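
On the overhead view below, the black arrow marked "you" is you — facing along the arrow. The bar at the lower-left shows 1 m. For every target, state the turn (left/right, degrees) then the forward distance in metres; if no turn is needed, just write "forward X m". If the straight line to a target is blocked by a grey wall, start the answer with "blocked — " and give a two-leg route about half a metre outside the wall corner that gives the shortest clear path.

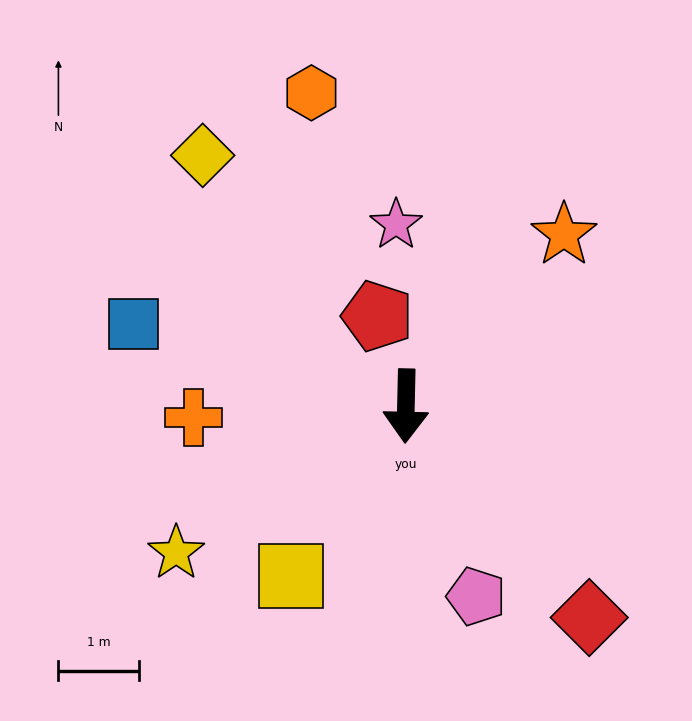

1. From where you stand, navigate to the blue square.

turn right 105°, forward 3.5 m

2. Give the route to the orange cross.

turn right 86°, forward 2.6 m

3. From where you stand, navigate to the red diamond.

turn left 42°, forward 3.5 m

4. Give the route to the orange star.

turn left 139°, forward 2.9 m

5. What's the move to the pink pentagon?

turn left 22°, forward 2.5 m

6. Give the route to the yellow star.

turn right 56°, forward 3.4 m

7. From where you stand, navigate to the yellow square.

turn right 33°, forward 2.5 m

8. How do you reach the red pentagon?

turn right 161°, forward 1.2 m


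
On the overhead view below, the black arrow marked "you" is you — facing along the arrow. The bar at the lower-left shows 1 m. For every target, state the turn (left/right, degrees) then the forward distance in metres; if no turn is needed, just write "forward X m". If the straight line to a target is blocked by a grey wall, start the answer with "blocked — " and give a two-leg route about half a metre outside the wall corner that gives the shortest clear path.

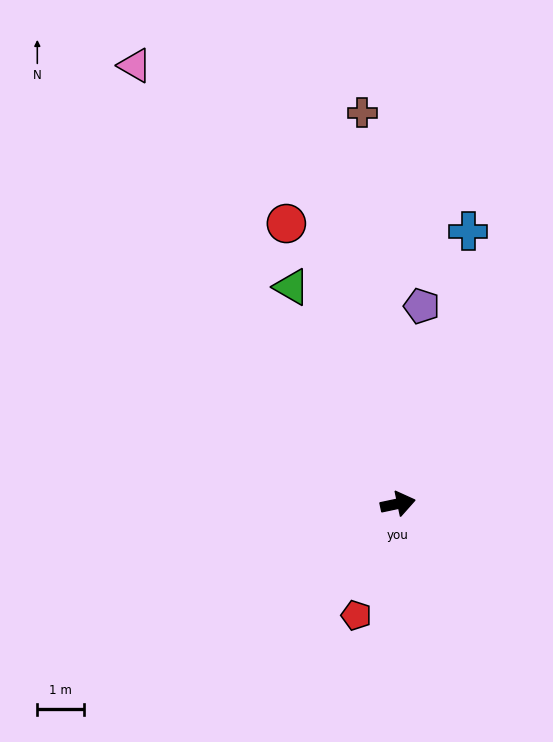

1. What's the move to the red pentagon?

turn right 122°, forward 2.6 m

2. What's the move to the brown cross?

turn left 83°, forward 8.5 m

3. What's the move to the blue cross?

turn left 64°, forward 6.1 m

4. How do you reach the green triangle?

turn left 104°, forward 5.2 m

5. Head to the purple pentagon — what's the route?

turn left 71°, forward 4.3 m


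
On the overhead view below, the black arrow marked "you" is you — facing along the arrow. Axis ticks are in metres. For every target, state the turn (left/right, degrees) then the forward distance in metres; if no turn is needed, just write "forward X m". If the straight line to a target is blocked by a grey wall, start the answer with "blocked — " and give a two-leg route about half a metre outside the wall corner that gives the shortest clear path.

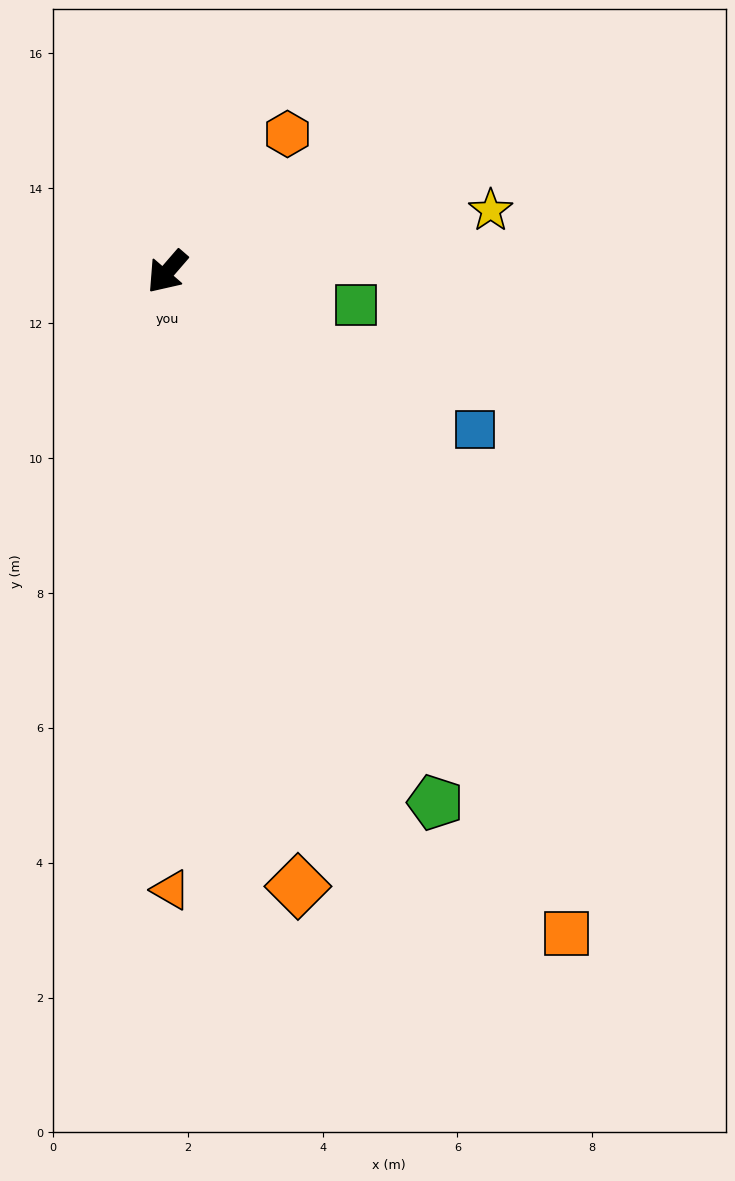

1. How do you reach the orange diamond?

turn left 53°, forward 9.3 m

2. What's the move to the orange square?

turn left 72°, forward 11.5 m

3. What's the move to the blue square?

turn left 104°, forward 5.1 m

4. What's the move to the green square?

turn left 121°, forward 2.8 m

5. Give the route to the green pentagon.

turn left 68°, forward 8.8 m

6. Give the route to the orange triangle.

turn left 41°, forward 9.2 m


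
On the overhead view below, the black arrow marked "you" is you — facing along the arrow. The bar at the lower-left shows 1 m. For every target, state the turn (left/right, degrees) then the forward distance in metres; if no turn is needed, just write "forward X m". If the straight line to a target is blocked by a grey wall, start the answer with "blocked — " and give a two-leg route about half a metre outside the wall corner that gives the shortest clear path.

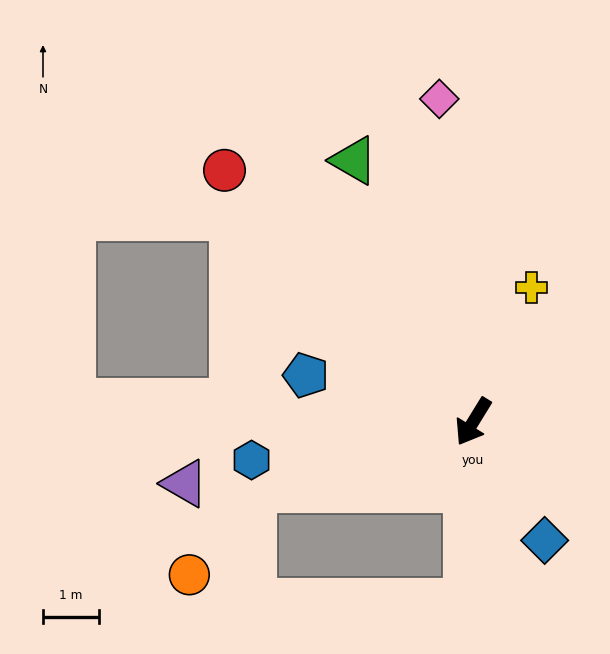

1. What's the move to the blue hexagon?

turn right 49°, forward 4.0 m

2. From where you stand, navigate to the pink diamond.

turn right 142°, forward 5.8 m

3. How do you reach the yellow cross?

turn right 172°, forward 2.6 m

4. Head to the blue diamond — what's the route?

turn left 63°, forward 2.5 m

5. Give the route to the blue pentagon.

turn right 74°, forward 3.1 m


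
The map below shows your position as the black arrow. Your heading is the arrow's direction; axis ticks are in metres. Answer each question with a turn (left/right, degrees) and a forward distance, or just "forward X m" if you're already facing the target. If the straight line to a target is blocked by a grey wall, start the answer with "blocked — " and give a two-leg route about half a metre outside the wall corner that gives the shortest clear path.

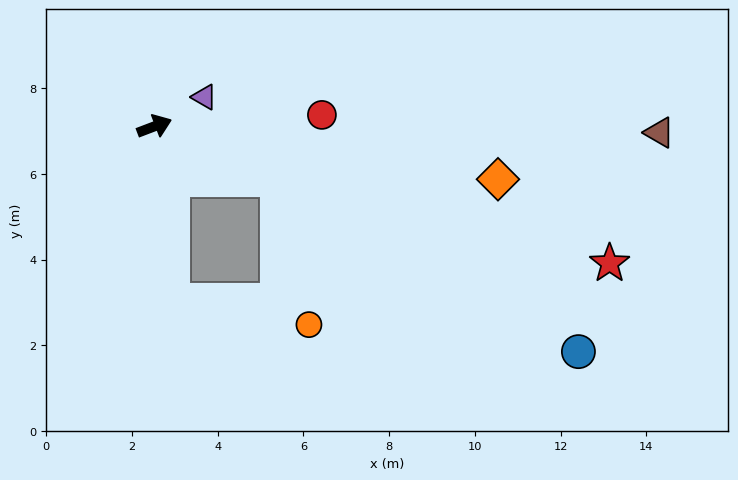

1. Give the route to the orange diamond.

turn right 30°, forward 8.1 m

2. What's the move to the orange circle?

blocked — turn right 44°, forward 3.1 m, then turn right 55°, forward 3.5 m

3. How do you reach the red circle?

turn right 17°, forward 3.9 m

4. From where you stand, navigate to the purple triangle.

turn left 10°, forward 1.3 m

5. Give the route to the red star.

turn right 38°, forward 11.1 m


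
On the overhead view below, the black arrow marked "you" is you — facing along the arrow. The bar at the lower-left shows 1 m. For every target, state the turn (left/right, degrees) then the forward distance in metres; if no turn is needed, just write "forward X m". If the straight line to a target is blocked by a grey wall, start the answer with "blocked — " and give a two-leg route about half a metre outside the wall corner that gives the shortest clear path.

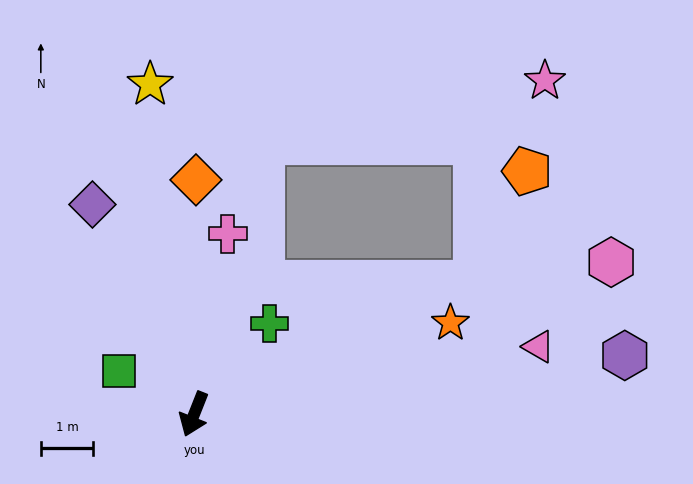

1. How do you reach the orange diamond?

turn right 159°, forward 4.5 m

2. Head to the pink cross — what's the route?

turn right 169°, forward 3.5 m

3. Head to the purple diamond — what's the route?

turn right 133°, forward 4.5 m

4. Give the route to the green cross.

turn left 162°, forward 2.3 m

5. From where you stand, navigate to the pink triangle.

turn left 123°, forward 6.7 m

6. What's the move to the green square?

turn right 98°, forward 1.6 m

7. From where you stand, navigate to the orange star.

turn left 131°, forward 5.2 m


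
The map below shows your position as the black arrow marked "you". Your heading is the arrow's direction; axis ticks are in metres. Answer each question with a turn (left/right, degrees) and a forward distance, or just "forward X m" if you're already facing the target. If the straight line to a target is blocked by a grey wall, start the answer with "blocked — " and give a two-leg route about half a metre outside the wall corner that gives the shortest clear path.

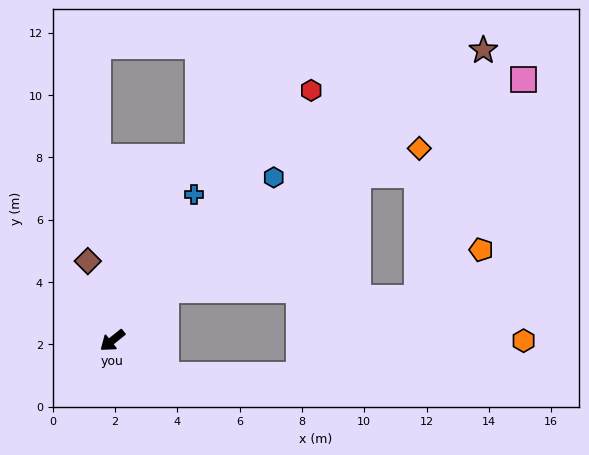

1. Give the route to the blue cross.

turn right 158°, forward 5.4 m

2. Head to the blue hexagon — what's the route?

turn right 173°, forward 7.4 m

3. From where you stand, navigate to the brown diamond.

turn right 112°, forward 2.7 m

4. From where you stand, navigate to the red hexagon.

turn right 167°, forward 10.2 m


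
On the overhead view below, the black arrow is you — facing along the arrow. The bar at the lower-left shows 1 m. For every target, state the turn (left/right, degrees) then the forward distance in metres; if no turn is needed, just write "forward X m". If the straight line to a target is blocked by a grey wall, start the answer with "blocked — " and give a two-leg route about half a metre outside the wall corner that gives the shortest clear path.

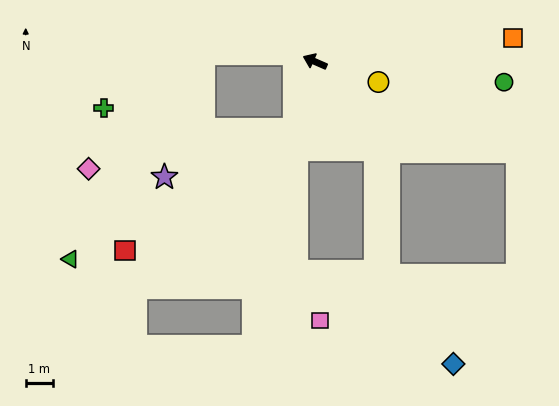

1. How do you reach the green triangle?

blocked — turn left 96°, forward 2.6 m, then turn right 42°, forward 9.4 m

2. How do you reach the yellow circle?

turn right 174°, forward 2.4 m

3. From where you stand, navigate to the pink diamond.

blocked — turn left 96°, forward 2.6 m, then turn right 61°, forward 7.6 m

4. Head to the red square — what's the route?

blocked — turn left 96°, forward 2.6 m, then turn right 37°, forward 7.6 m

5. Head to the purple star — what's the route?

blocked — turn left 96°, forward 2.6 m, then turn right 52°, forward 5.0 m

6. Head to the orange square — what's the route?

turn right 150°, forward 7.3 m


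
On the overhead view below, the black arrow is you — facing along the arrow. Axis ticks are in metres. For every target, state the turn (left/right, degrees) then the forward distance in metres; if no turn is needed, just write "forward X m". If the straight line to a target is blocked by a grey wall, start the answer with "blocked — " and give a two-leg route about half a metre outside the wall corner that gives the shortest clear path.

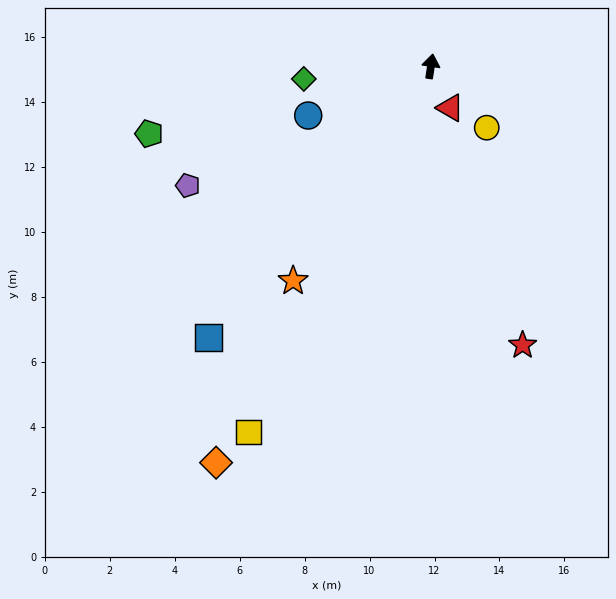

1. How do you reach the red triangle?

turn right 146°, forward 1.4 m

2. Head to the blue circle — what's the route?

turn left 121°, forward 4.1 m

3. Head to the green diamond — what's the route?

turn left 104°, forward 3.9 m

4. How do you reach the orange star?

turn left 156°, forward 7.8 m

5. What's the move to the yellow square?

turn left 162°, forward 12.6 m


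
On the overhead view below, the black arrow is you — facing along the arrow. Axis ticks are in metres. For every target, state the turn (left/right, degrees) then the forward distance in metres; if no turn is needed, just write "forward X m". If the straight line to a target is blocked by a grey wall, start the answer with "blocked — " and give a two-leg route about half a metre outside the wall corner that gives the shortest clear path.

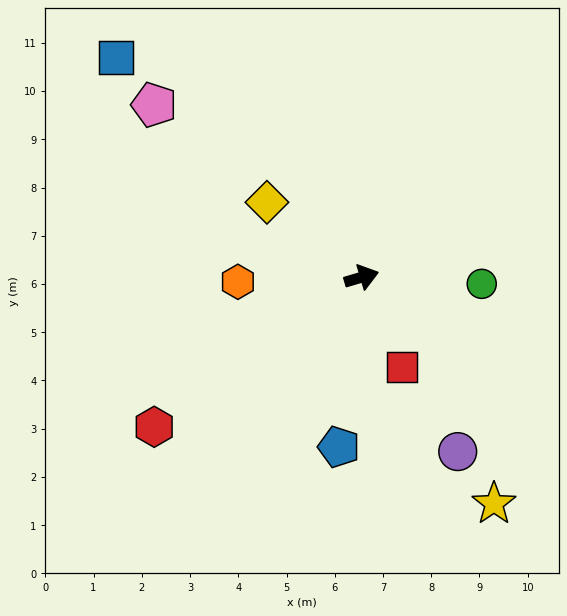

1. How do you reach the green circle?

turn right 20°, forward 2.5 m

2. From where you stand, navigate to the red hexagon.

turn right 161°, forward 5.3 m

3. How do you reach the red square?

turn right 82°, forward 2.0 m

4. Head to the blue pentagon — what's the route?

turn right 114°, forward 3.5 m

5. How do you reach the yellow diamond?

turn left 125°, forward 2.5 m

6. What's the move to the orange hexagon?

turn left 166°, forward 2.6 m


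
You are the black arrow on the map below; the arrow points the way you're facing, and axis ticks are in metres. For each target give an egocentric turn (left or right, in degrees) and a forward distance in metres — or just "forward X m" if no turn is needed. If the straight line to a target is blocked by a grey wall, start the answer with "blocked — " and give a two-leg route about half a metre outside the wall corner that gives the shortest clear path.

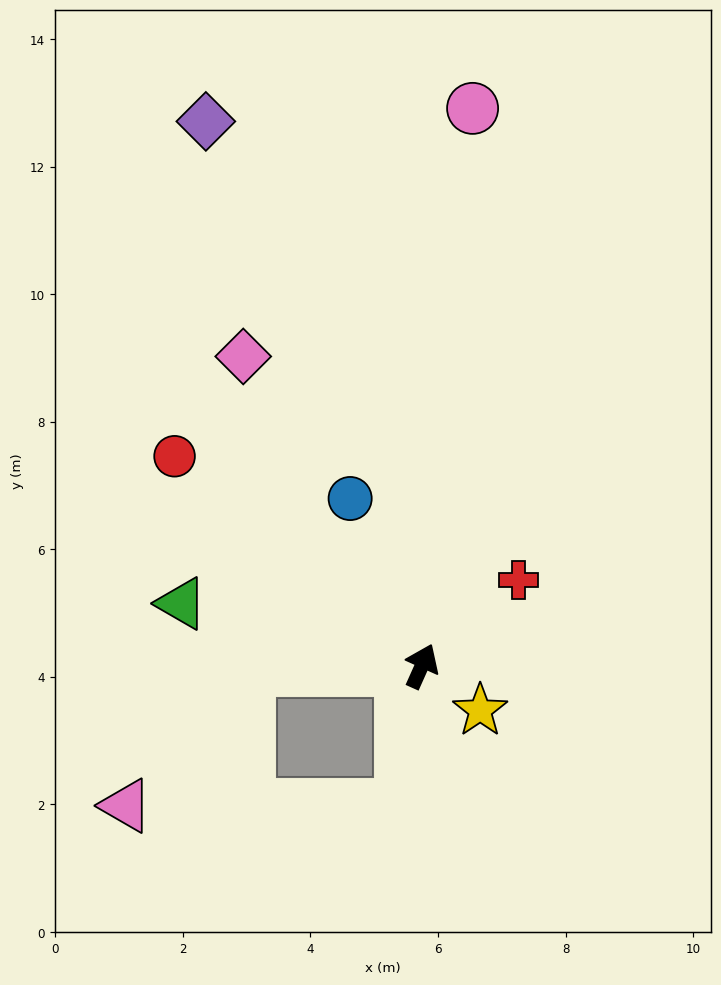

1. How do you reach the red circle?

turn left 74°, forward 5.1 m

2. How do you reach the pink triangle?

blocked — turn left 115°, forward 2.7 m, then turn left 47°, forward 2.9 m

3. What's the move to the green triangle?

turn left 100°, forward 3.9 m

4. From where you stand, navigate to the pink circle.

turn left 19°, forward 8.8 m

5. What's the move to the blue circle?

turn left 47°, forward 2.9 m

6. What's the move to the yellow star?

turn right 103°, forward 1.1 m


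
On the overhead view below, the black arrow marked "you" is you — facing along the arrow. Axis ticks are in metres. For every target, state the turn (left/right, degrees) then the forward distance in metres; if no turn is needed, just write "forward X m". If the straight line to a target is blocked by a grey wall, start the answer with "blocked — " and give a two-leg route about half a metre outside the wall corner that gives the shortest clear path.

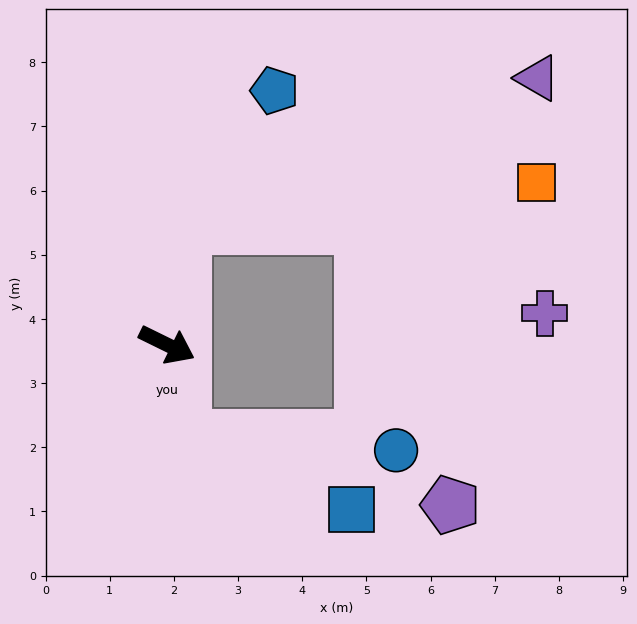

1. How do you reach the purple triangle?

blocked — turn left 108°, forward 1.9 m, then turn right 59°, forward 6.0 m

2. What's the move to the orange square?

blocked — turn left 108°, forward 1.9 m, then turn right 75°, forward 5.5 m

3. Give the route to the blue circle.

blocked — turn right 54°, forward 1.5 m, then turn left 77°, forward 3.3 m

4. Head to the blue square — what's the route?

blocked — turn right 54°, forward 1.5 m, then turn left 57°, forward 2.8 m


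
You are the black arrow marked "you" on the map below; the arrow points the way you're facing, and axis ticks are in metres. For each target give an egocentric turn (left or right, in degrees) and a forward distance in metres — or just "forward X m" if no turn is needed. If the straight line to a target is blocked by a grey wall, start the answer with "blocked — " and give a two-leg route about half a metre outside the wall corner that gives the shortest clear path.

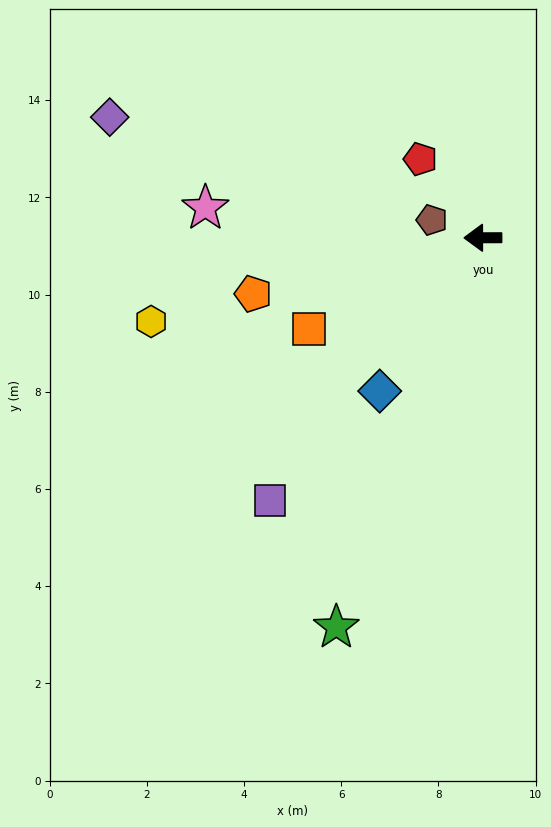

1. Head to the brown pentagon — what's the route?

turn right 19°, forward 1.1 m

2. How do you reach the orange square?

turn left 28°, forward 4.0 m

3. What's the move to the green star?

turn left 69°, forward 8.6 m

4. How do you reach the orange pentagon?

turn left 14°, forward 4.9 m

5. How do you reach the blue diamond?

turn left 56°, forward 3.8 m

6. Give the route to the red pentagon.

turn right 52°, forward 2.1 m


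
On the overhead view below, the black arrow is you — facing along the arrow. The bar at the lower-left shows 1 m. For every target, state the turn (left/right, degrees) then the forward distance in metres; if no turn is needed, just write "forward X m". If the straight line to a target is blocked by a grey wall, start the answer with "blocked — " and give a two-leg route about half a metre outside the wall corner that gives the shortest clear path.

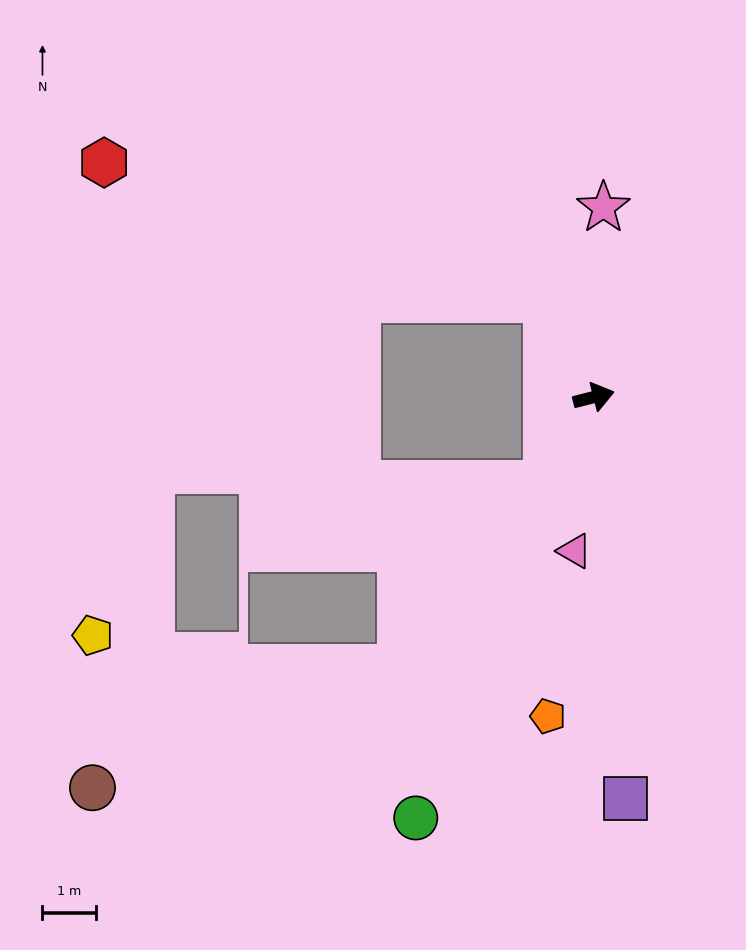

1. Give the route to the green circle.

turn right 127°, forward 8.5 m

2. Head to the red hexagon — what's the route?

blocked — turn left 102°, forward 2.0 m, then turn left 47°, forward 8.6 m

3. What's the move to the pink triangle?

turn right 111°, forward 2.9 m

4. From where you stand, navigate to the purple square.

turn right 100°, forward 7.5 m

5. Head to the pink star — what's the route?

turn left 73°, forward 3.5 m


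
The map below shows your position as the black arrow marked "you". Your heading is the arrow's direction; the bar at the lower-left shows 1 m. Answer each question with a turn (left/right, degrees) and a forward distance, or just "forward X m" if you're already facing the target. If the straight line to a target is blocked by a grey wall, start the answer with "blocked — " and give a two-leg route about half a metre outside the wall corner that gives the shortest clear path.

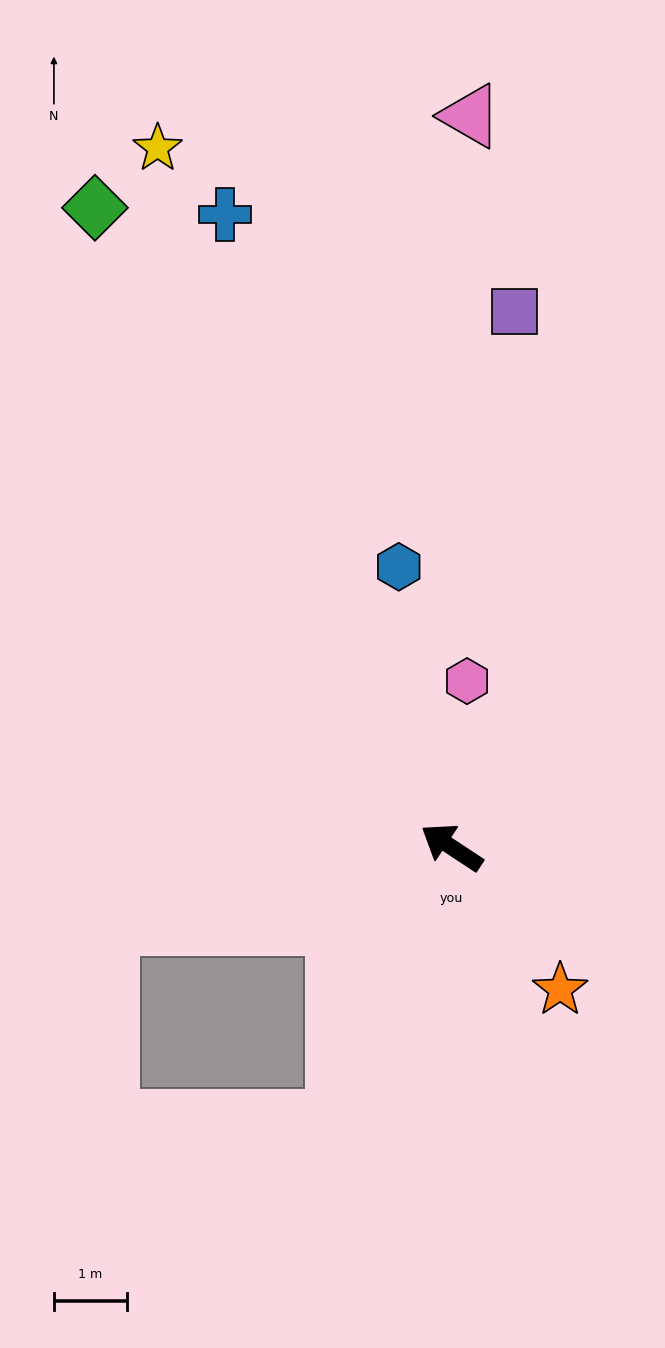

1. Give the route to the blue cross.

turn right 37°, forward 9.2 m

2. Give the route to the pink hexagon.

turn right 62°, forward 2.3 m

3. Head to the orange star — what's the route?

turn left 161°, forward 2.5 m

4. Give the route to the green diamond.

turn right 27°, forward 10.0 m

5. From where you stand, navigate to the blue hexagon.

turn right 46°, forward 3.9 m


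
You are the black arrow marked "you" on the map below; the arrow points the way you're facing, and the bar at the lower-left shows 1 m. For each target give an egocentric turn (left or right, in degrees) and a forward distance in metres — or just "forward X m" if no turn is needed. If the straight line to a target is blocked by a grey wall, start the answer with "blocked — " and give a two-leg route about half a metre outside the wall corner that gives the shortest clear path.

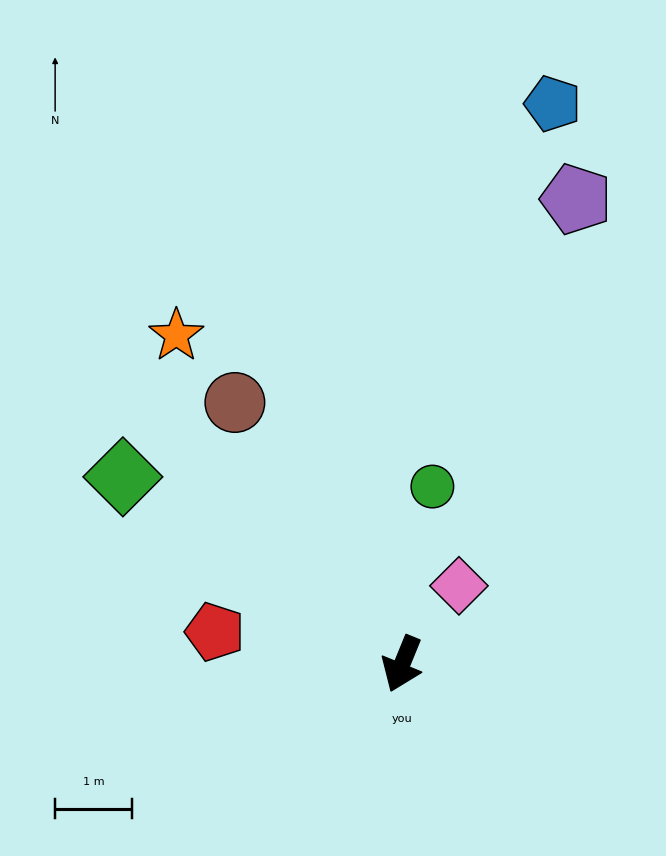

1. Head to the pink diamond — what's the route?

turn left 166°, forward 1.3 m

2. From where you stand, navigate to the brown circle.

turn right 125°, forward 4.0 m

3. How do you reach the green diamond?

turn right 102°, forward 4.4 m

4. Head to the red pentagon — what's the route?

turn right 78°, forward 2.5 m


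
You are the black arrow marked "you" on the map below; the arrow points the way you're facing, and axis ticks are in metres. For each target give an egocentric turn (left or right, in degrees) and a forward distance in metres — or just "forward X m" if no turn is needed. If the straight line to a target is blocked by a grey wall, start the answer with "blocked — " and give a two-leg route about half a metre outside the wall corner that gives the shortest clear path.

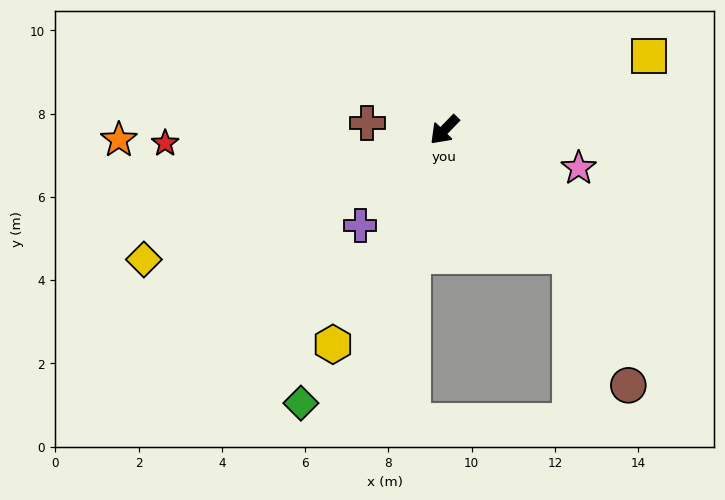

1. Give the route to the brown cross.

turn right 51°, forward 1.9 m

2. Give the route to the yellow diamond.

turn right 22°, forward 7.9 m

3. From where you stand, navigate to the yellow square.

turn left 154°, forward 5.2 m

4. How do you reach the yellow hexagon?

turn left 17°, forward 5.8 m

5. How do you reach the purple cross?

turn left 3°, forward 3.1 m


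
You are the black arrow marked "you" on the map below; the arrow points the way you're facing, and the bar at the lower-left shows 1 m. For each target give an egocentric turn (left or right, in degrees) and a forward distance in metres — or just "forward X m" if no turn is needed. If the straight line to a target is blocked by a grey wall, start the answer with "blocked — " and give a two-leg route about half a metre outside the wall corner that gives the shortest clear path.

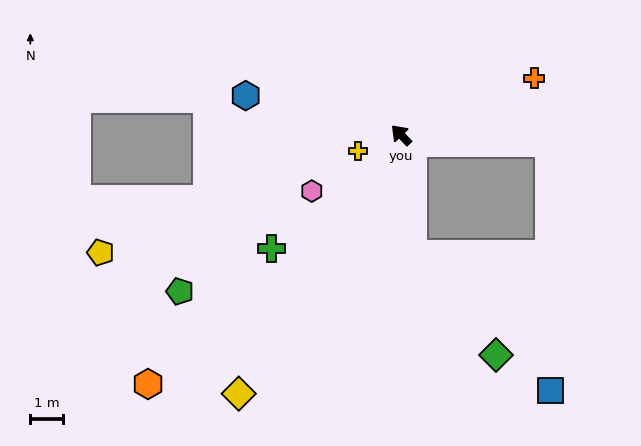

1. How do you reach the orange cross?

turn right 111°, forward 4.4 m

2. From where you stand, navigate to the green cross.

turn left 88°, forward 5.3 m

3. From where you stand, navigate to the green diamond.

blocked — turn left 142°, forward 3.6 m, then turn left 33°, forward 4.0 m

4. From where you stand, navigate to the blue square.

blocked — turn right 137°, forward 4.5 m, then turn right 86°, forward 7.5 m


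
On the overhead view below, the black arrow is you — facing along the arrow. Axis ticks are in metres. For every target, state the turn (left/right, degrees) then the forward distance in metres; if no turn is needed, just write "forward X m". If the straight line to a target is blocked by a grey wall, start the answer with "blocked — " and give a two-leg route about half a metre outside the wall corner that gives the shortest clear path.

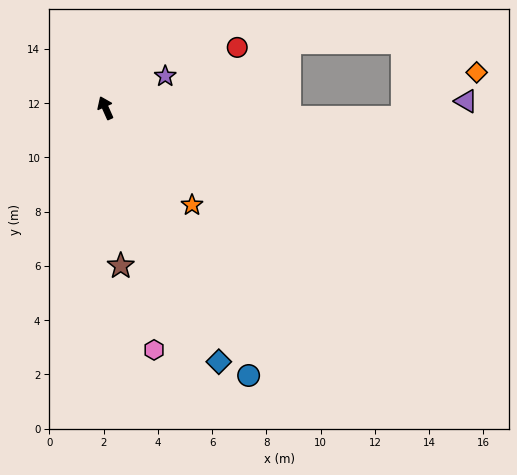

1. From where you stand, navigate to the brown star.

turn left 161°, forward 5.9 m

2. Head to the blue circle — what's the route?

turn right 176°, forward 11.2 m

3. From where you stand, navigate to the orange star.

turn right 162°, forward 4.8 m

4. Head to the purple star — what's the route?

turn right 86°, forward 2.5 m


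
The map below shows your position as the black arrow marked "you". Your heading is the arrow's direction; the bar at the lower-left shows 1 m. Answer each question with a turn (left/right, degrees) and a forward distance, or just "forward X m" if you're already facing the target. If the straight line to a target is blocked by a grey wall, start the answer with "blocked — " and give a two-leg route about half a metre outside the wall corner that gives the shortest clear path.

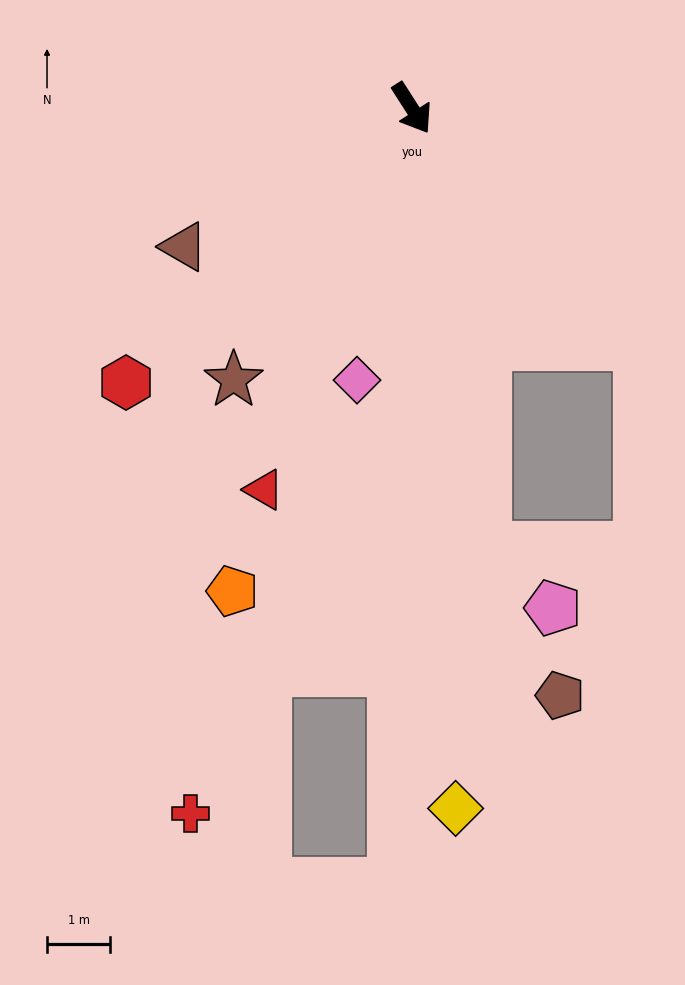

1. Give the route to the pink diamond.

turn right 44°, forward 4.4 m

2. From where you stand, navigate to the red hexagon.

turn right 79°, forward 6.3 m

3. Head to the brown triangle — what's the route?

turn right 91°, forward 4.2 m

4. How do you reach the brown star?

turn right 66°, forward 5.2 m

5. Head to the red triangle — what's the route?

turn right 54°, forward 6.5 m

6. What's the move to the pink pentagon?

blocked — turn right 23°, forward 7.1 m, then turn left 39°, forward 1.4 m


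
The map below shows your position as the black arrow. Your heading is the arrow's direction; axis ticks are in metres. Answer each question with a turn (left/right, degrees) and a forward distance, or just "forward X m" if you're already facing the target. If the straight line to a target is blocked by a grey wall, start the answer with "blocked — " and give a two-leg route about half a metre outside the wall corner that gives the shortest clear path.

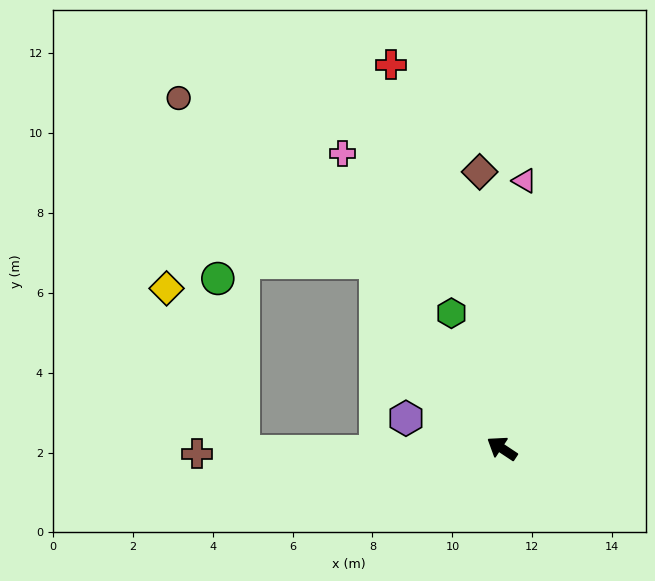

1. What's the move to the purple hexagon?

turn left 16°, forward 2.5 m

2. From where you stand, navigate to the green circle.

blocked — turn left 34°, forward 6.5 m, then turn right 82°, forward 4.4 m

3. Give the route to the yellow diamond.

blocked — turn left 34°, forward 6.5 m, then turn right 65°, forward 4.5 m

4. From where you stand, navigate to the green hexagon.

turn right 36°, forward 3.6 m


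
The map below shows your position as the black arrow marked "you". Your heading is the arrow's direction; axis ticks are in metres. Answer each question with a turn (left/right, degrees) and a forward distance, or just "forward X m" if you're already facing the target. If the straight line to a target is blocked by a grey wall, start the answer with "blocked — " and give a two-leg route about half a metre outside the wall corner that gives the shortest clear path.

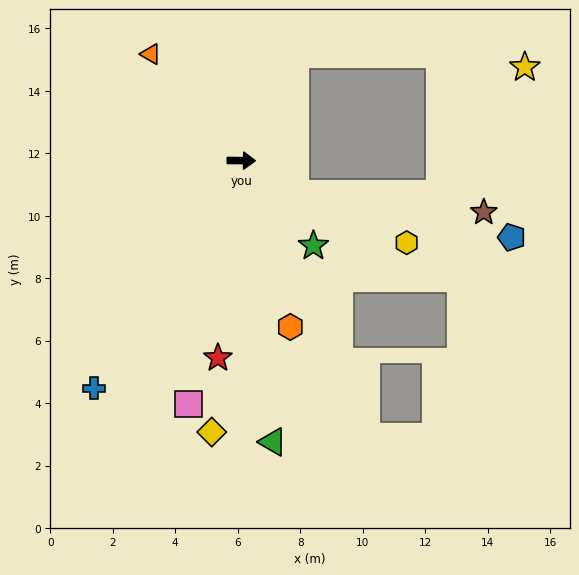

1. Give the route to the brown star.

blocked — turn right 30°, forward 2.0 m, then turn left 25°, forward 6.0 m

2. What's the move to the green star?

turn right 49°, forward 3.6 m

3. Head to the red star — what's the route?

turn right 96°, forward 6.4 m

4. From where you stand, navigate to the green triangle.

turn right 83°, forward 9.1 m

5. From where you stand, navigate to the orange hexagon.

turn right 73°, forward 5.6 m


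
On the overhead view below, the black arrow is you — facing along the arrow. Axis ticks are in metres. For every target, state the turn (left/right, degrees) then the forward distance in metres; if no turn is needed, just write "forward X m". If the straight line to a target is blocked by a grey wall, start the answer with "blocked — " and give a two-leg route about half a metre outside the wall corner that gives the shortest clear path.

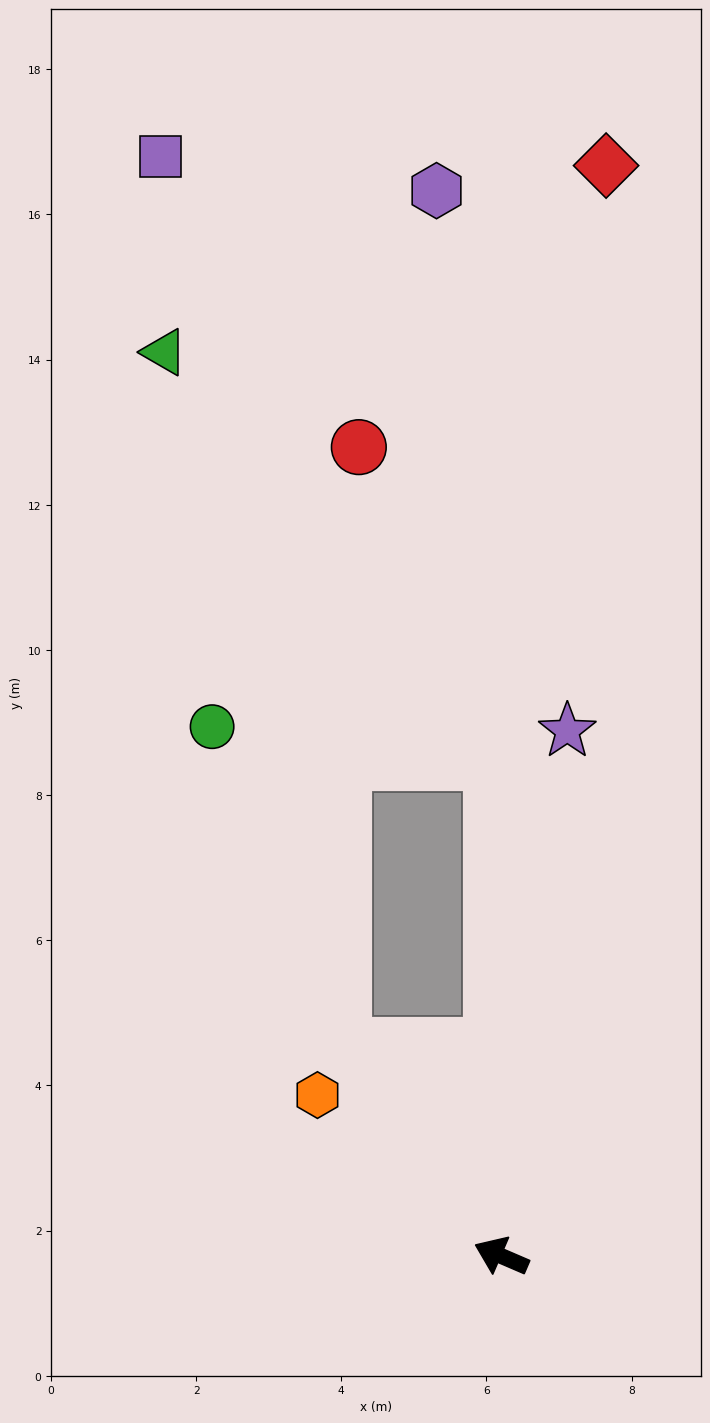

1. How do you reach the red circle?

blocked — turn right 66°, forward 6.8 m, then turn left 23°, forward 4.7 m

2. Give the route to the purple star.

turn right 74°, forward 7.3 m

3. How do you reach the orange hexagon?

turn right 18°, forward 3.4 m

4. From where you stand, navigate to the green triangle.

blocked — turn right 29°, forward 3.6 m, then turn right 24°, forward 9.9 m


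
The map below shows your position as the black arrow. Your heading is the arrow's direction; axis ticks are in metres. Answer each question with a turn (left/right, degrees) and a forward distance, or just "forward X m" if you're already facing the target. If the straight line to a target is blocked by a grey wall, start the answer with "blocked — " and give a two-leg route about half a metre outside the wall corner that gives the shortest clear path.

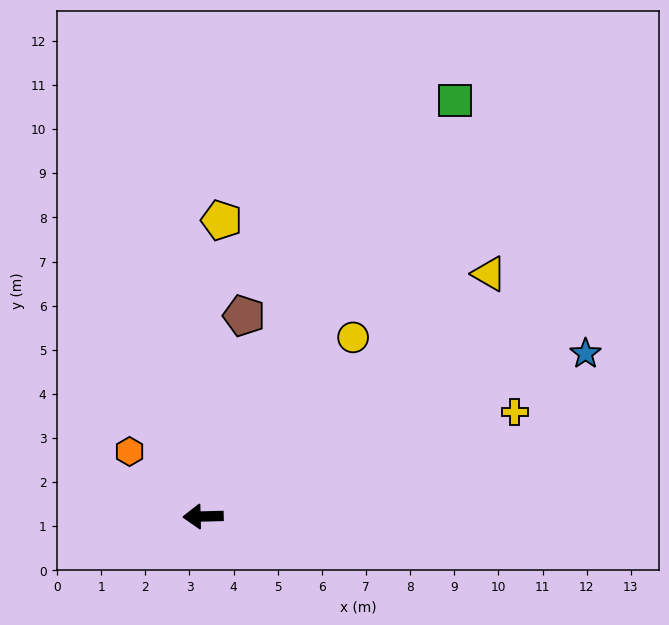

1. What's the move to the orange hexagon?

turn right 43°, forward 2.2 m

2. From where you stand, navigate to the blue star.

turn right 158°, forward 9.4 m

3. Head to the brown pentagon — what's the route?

turn right 103°, forward 4.6 m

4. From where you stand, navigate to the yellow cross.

turn right 163°, forward 7.5 m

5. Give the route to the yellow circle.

turn right 131°, forward 5.3 m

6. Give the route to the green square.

turn right 123°, forward 11.0 m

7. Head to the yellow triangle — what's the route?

turn right 141°, forward 8.5 m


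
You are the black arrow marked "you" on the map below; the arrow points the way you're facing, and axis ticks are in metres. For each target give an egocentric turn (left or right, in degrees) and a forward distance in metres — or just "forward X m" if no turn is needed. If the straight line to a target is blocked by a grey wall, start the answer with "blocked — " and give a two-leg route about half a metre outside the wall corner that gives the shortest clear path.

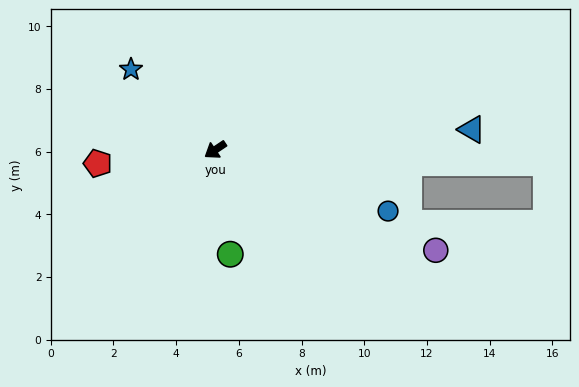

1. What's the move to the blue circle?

turn left 127°, forward 5.8 m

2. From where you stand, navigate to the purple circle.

turn left 122°, forward 7.7 m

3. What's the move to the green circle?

turn left 64°, forward 3.4 m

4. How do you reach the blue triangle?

turn left 151°, forward 8.2 m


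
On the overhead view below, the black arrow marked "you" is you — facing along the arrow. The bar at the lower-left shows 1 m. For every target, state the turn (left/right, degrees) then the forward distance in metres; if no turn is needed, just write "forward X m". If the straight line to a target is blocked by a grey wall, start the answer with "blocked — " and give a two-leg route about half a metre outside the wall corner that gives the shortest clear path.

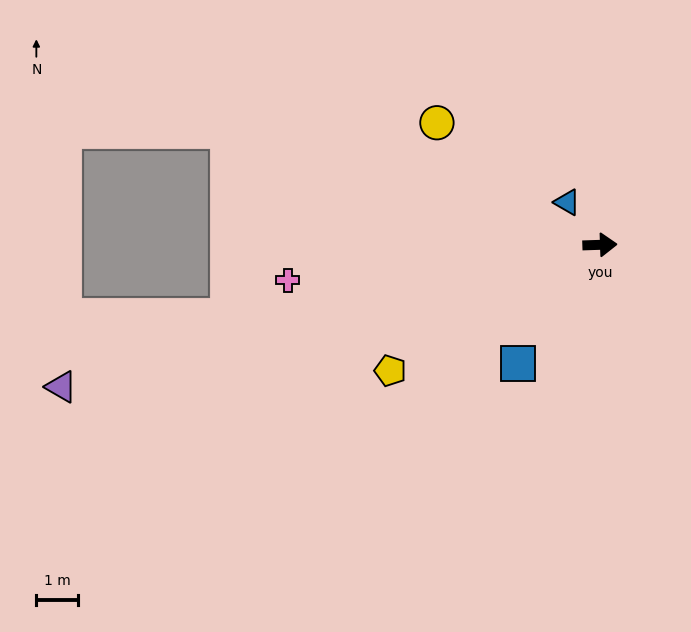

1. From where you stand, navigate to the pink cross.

turn right 175°, forward 7.5 m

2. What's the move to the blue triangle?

turn left 126°, forward 1.3 m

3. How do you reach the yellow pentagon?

turn right 151°, forward 5.8 m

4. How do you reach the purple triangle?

turn right 167°, forward 13.2 m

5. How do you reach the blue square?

turn right 127°, forward 3.4 m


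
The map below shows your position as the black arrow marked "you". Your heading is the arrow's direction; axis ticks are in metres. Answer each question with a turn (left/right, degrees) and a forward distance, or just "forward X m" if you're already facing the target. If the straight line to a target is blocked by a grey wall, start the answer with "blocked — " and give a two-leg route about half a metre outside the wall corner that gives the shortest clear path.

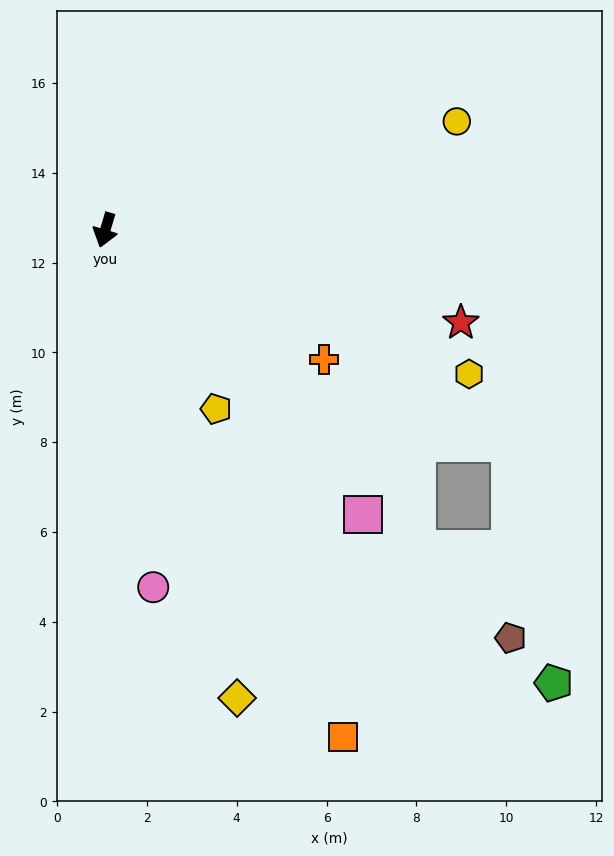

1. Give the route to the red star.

turn left 92°, forward 8.2 m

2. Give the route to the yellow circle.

turn left 124°, forward 8.2 m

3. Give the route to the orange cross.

turn left 76°, forward 5.7 m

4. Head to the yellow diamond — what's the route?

turn left 32°, forward 10.8 m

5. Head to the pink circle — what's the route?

turn left 24°, forward 8.0 m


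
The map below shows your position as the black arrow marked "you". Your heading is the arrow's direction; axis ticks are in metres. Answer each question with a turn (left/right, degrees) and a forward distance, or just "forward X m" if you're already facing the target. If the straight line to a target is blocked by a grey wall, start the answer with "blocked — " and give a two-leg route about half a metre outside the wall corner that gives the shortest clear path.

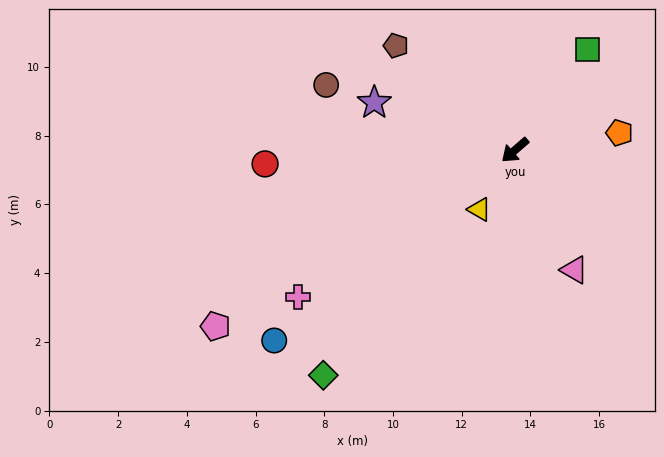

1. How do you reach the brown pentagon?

turn right 82°, forward 4.6 m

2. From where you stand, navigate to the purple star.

turn right 60°, forward 4.3 m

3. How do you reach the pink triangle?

turn left 75°, forward 3.9 m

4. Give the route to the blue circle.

turn right 3°, forward 8.9 m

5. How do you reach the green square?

turn right 167°, forward 3.6 m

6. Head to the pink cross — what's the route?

turn right 7°, forward 7.6 m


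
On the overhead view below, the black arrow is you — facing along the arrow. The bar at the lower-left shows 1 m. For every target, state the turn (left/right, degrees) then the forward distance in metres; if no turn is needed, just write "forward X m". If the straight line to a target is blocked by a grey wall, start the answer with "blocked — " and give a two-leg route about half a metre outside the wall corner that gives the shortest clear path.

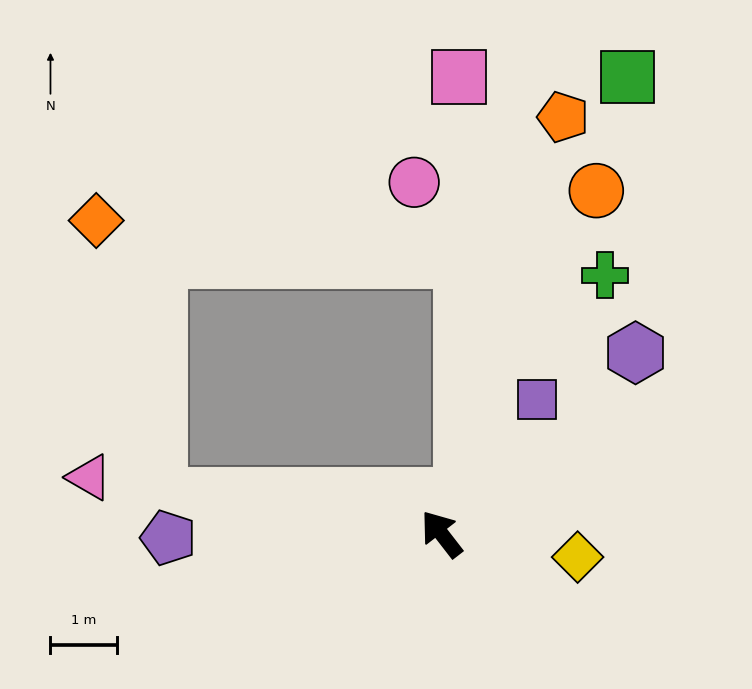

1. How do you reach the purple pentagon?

turn left 53°, forward 4.1 m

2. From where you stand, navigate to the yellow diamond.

turn right 137°, forward 2.1 m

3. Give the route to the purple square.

turn right 73°, forward 2.5 m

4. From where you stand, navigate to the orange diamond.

blocked — turn left 45°, forward 4.3 m, then turn right 70°, forward 4.2 m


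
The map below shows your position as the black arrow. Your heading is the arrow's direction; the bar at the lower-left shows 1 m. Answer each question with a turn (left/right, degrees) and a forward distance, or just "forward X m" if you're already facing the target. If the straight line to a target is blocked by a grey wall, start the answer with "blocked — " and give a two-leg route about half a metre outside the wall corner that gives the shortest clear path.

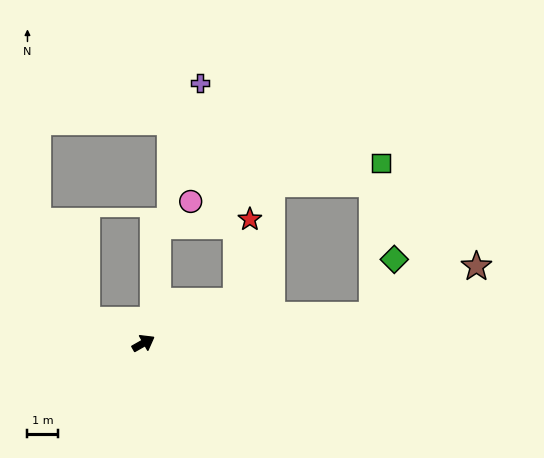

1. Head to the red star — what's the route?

blocked — turn right 5°, forward 3.3 m, then turn left 55°, forward 2.7 m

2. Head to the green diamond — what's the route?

blocked — turn right 23°, forward 7.5 m, then turn left 61°, forward 1.9 m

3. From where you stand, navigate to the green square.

blocked — turn right 23°, forward 7.5 m, then turn left 80°, forward 4.9 m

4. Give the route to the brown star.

blocked — turn right 23°, forward 7.5 m, then turn left 18°, forward 3.8 m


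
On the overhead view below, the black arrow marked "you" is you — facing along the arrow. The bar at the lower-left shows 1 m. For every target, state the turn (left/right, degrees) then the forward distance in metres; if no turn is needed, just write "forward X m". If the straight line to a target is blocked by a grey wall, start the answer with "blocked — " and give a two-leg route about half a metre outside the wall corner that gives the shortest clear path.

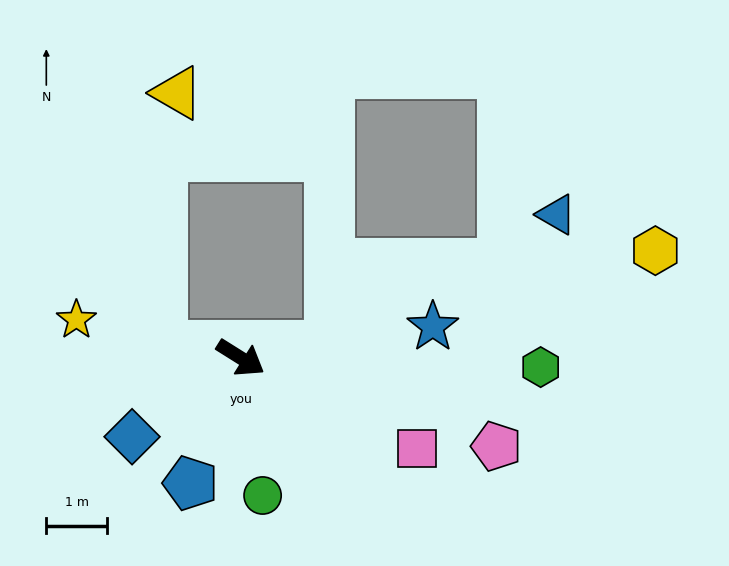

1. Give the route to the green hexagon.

turn left 30°, forward 5.0 m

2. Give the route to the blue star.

turn left 41°, forward 3.2 m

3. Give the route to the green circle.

turn right 49°, forward 2.3 m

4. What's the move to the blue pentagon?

turn right 80°, forward 2.2 m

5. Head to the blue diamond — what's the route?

turn right 112°, forward 2.2 m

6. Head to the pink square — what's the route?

turn left 5°, forward 3.3 m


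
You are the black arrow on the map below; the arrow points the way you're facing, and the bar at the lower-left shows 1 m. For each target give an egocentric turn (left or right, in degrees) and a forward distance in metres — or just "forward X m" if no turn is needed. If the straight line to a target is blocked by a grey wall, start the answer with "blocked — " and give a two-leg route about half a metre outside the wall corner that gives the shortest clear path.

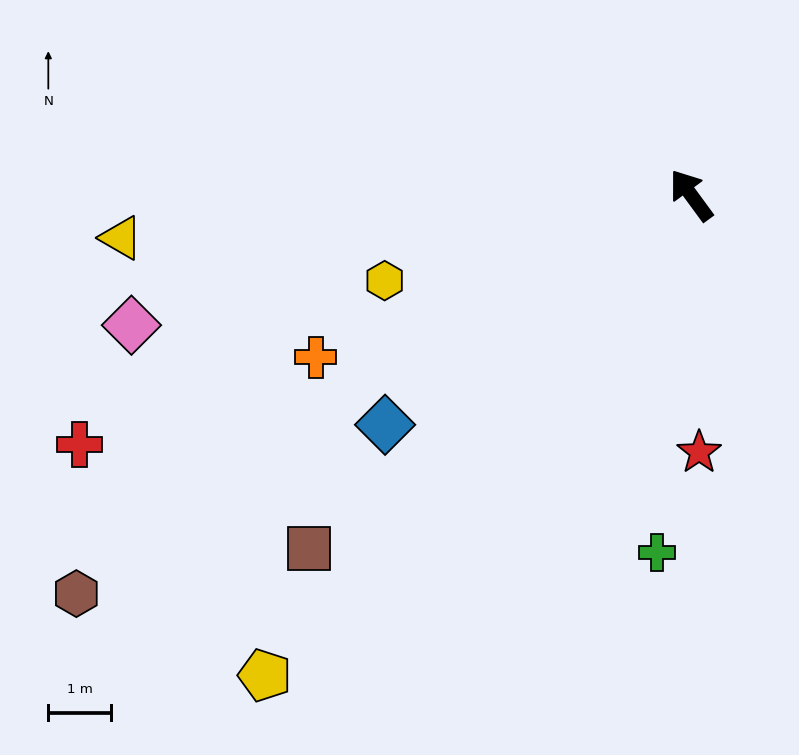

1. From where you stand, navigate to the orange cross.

turn left 77°, forward 6.5 m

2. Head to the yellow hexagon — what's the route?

turn left 69°, forward 5.1 m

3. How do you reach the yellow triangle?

turn left 58°, forward 9.1 m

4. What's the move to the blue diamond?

turn left 91°, forward 6.1 m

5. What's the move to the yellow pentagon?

turn left 102°, forward 10.2 m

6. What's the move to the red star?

turn left 146°, forward 4.1 m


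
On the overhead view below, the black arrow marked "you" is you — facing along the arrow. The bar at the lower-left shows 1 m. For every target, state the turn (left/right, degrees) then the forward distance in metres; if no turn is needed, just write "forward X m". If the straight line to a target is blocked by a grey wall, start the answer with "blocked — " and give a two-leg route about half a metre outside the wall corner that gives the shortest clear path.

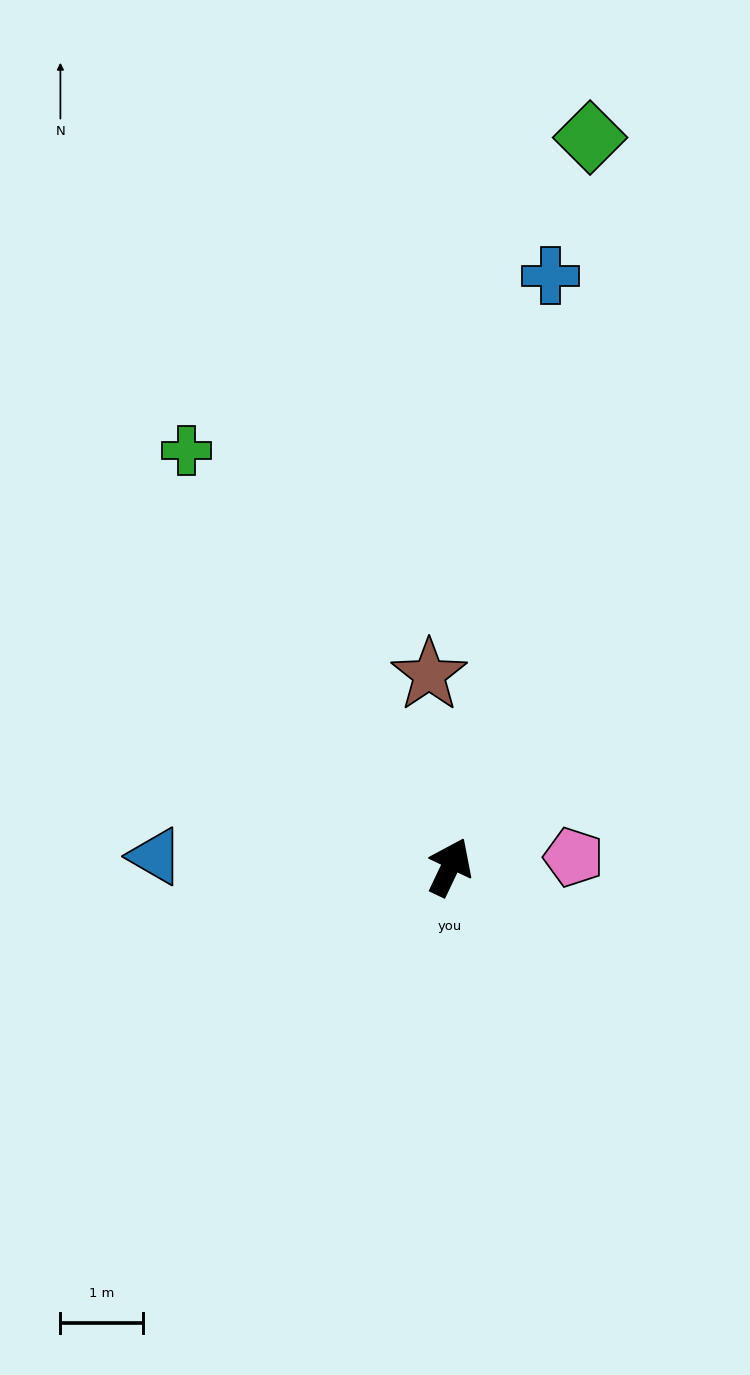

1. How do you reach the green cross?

turn left 58°, forward 5.9 m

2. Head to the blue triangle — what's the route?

turn left 113°, forward 3.5 m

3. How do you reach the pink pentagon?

turn right 60°, forward 1.5 m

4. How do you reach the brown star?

turn left 32°, forward 2.3 m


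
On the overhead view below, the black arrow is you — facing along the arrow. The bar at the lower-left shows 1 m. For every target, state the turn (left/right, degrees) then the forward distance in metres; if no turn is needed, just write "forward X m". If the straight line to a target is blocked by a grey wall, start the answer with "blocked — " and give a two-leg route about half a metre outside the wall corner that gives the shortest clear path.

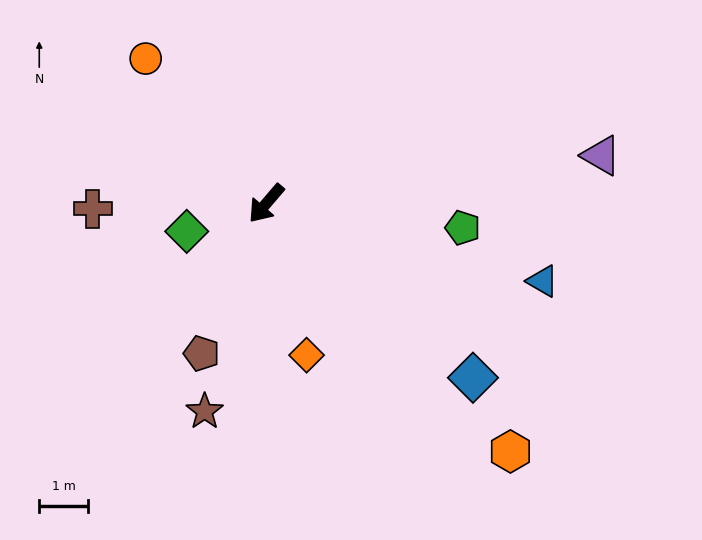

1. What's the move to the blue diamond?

turn left 90°, forward 5.5 m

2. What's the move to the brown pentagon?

turn left 17°, forward 3.3 m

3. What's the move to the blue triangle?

turn left 115°, forward 5.9 m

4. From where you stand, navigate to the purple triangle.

turn left 139°, forward 6.9 m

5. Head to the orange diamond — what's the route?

turn left 55°, forward 3.2 m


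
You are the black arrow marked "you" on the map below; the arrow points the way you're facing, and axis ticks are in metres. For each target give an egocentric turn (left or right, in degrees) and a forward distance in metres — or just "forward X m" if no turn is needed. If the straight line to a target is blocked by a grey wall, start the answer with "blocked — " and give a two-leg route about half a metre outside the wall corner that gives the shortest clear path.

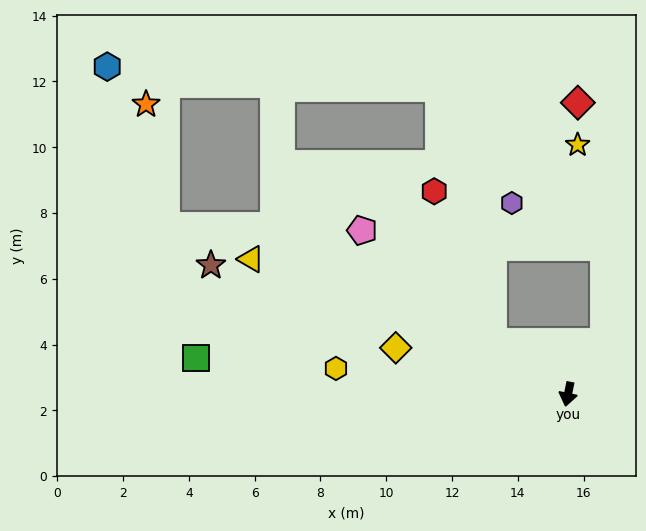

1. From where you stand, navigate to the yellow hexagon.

turn right 85°, forward 7.1 m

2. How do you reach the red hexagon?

blocked — turn right 114°, forward 2.8 m, then turn right 33°, forward 4.9 m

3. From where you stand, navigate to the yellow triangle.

turn right 101°, forward 10.5 m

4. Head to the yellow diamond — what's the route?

turn right 93°, forward 5.4 m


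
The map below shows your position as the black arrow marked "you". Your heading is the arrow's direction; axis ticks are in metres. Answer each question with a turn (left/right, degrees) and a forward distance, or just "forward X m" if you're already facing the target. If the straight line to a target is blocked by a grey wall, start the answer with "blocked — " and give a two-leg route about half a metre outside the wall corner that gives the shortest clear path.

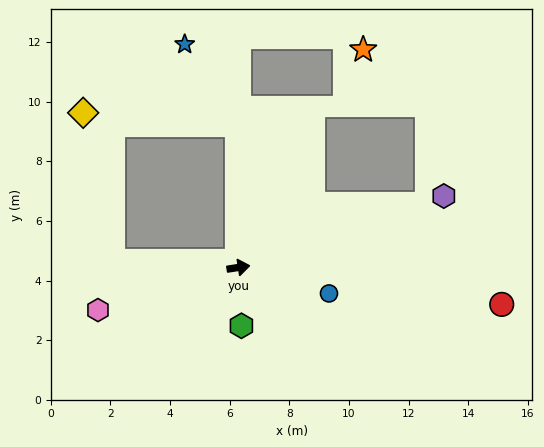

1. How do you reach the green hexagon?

turn right 96°, forward 2.0 m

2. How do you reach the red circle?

turn right 17°, forward 8.9 m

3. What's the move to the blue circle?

turn right 25°, forward 3.2 m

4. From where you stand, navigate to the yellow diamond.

blocked — turn left 168°, forward 4.2 m, then turn right 75°, forward 5.1 m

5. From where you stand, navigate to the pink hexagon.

turn right 172°, forward 4.9 m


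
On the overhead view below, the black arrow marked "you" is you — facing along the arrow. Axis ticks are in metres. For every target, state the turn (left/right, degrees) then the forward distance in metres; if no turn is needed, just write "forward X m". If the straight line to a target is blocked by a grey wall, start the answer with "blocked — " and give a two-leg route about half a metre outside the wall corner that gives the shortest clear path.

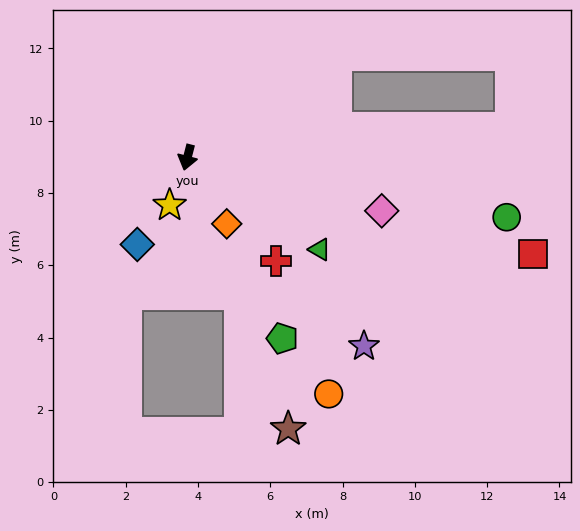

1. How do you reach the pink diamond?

turn left 89°, forward 5.6 m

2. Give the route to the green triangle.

turn left 70°, forward 4.5 m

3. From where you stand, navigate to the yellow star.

turn right 6°, forward 1.4 m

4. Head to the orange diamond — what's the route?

turn left 45°, forward 2.1 m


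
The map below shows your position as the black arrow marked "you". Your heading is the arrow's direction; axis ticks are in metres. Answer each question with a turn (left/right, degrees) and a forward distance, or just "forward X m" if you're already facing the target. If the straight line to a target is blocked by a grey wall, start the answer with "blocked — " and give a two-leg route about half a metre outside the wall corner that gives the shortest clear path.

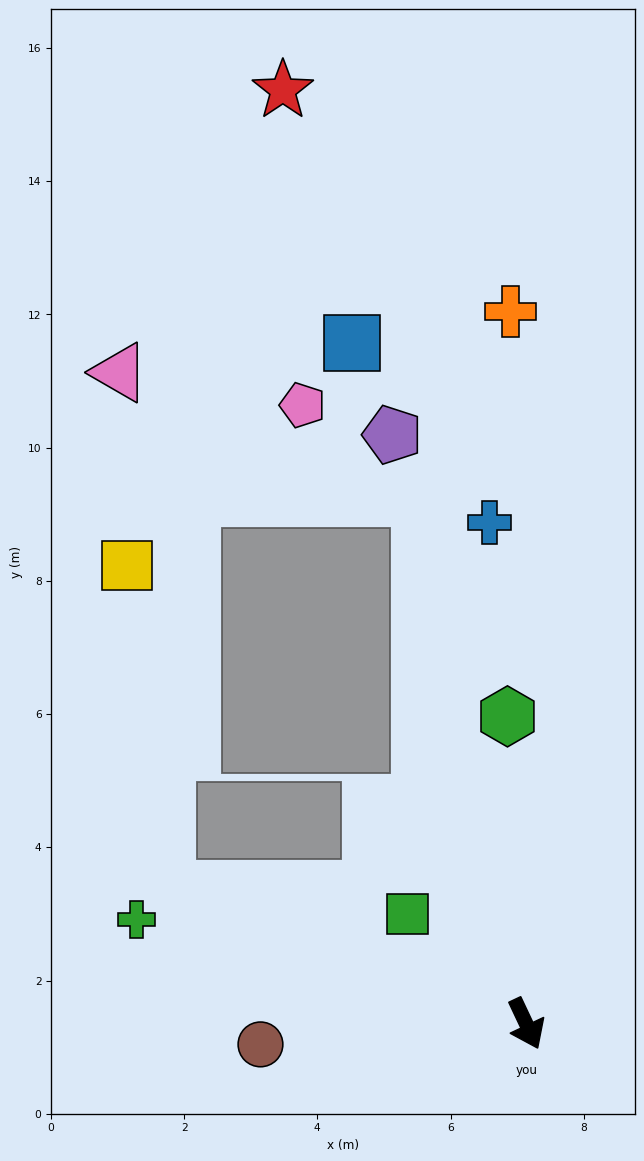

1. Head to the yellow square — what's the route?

blocked — turn right 136°, forward 5.8 m, then turn right 62°, forward 4.9 m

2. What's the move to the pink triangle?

blocked — turn left 166°, forward 8.1 m, then turn left 56°, forward 4.9 m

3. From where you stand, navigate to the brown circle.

turn right 111°, forward 4.0 m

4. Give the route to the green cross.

turn right 130°, forward 6.1 m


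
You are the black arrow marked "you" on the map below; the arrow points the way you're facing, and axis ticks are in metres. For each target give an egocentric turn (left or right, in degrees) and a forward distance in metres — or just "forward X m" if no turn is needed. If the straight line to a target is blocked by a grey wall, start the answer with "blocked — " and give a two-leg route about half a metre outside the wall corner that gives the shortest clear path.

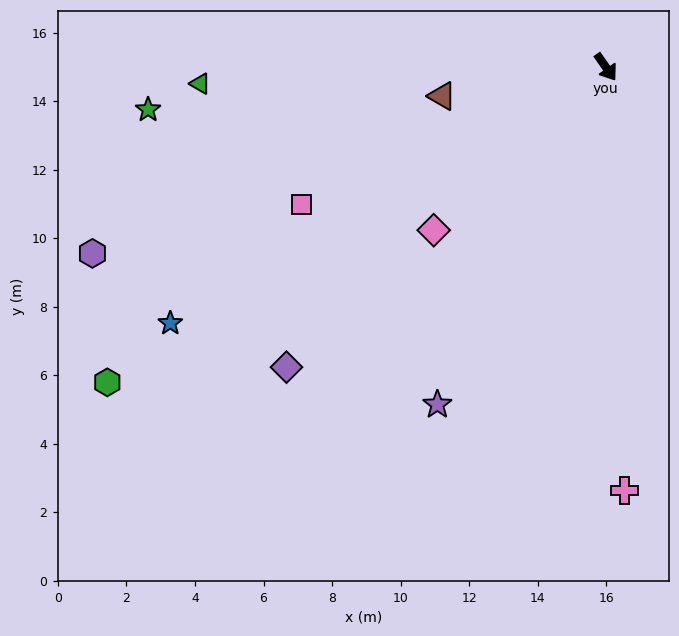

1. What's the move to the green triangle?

turn right 123°, forward 11.9 m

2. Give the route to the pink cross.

turn right 32°, forward 12.4 m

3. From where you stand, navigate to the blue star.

turn right 94°, forward 14.7 m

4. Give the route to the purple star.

turn right 61°, forward 11.0 m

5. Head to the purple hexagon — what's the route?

turn right 105°, forward 15.9 m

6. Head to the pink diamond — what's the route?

turn right 81°, forward 6.9 m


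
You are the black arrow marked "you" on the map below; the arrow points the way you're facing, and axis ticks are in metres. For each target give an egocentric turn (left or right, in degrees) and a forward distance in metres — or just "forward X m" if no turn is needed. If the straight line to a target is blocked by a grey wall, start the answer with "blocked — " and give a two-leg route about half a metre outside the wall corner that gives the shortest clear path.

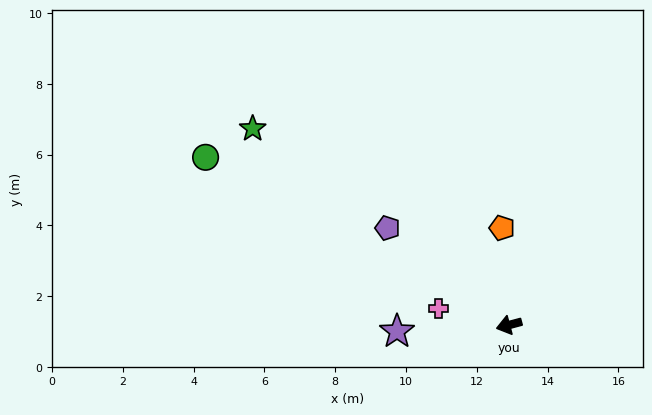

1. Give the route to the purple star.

turn right 12°, forward 3.2 m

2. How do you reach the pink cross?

turn right 28°, forward 2.1 m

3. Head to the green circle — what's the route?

turn right 44°, forward 9.8 m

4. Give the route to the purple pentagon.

turn right 54°, forward 4.4 m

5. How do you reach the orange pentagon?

turn right 101°, forward 2.7 m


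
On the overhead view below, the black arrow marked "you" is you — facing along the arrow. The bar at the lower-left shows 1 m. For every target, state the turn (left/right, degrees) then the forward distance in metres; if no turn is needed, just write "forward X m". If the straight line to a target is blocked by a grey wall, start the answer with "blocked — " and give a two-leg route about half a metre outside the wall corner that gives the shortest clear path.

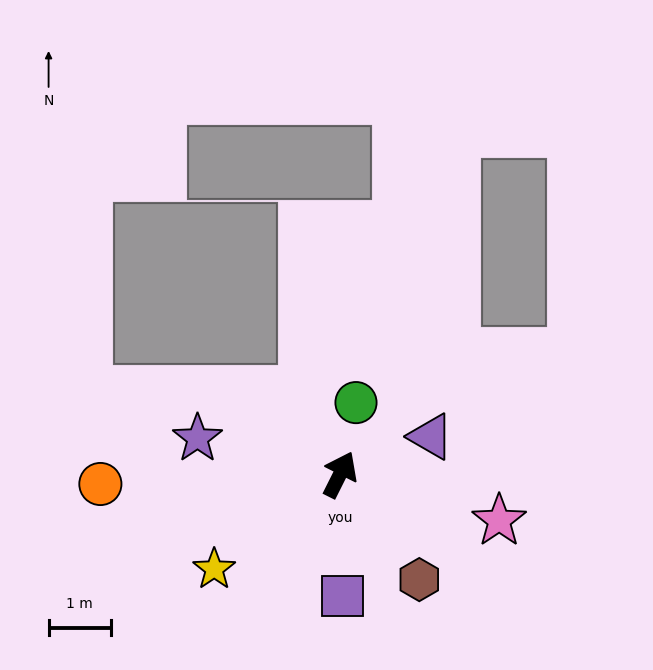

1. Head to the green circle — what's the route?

turn left 14°, forward 1.2 m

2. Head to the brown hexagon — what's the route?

turn right 116°, forward 2.1 m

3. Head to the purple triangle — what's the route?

turn right 41°, forward 1.6 m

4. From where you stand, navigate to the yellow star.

turn left 154°, forward 2.5 m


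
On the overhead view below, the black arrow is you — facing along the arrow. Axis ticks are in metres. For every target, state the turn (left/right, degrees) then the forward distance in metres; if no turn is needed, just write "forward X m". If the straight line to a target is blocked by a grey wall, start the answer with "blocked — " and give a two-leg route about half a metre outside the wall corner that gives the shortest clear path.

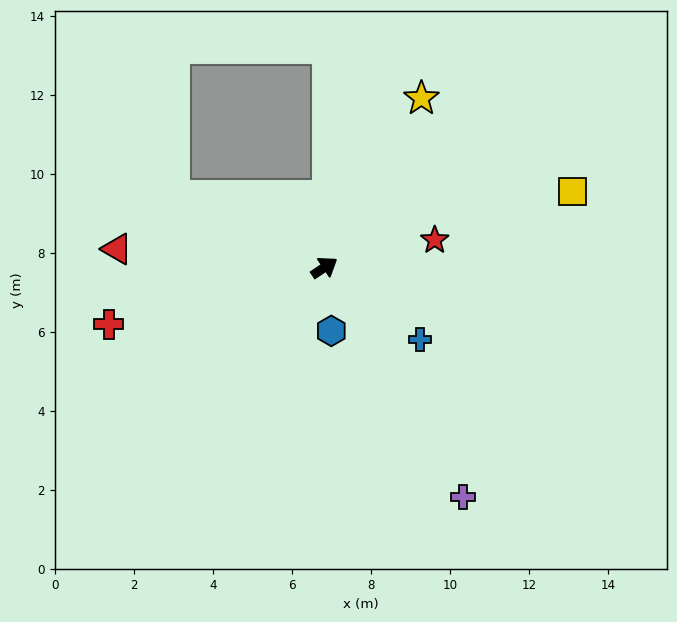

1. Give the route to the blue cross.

turn right 71°, forward 3.0 m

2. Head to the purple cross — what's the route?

turn right 93°, forward 6.8 m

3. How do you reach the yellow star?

turn left 26°, forward 4.9 m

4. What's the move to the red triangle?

turn left 141°, forward 5.3 m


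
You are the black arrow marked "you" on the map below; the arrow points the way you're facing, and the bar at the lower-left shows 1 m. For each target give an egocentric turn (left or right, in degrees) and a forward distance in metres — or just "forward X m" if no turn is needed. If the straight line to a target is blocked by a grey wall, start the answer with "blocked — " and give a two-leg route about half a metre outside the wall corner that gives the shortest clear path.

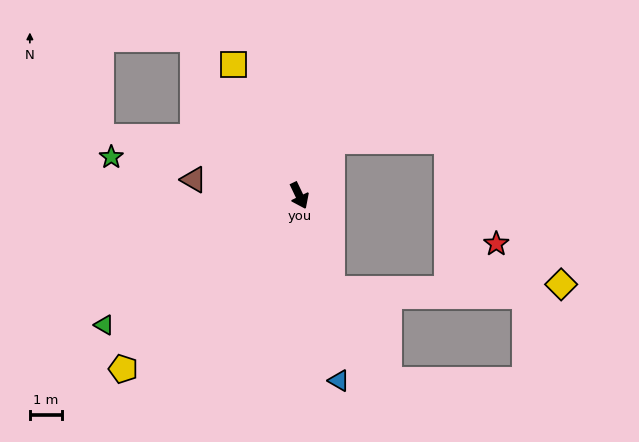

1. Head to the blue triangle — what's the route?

turn right 13°, forward 5.9 m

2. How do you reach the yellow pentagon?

turn right 71°, forward 7.6 m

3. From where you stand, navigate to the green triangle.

turn right 82°, forward 7.2 m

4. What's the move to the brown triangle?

turn right 124°, forward 3.3 m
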